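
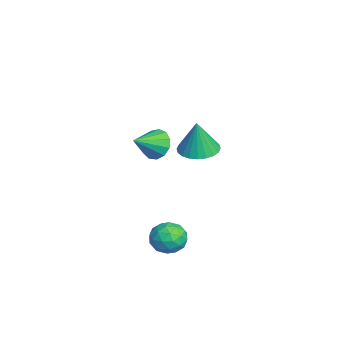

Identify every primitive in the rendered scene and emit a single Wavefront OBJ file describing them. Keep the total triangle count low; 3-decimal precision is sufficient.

v 3.799 -2.194 -4.15
v 4.221 -2.724 -3.474
v 2.519 -3.056 -4.026
v 2.941 -3.586 -3.35
v 2.704 -2.677 -3.167
v 3.495 -2.144 -3.244
v 3.245 -3.636 -4.256
v 4.036 -3.103 -4.333
v 3.879 -3.615 -3.54
v 3.545 -3.023 -2.867
v 3.195 -2.757 -4.633
v 2.861 -2.165 -3.96
v 4.122 -2.383 -3.823
v 2.618 -3.397 -3.677
v 2.478 -2.863 -3.57
v 2.727 -3.174 -3.173
v 3.696 -2.043 -3.687
v 3.944 -2.354 -3.29
v 3.052 -2.327 -3.11
v 2.796 -3.426 -4.21
v 3.044 -3.737 -3.813
v 4.013 -2.606 -4.327
v 4.262 -2.917 -3.93
v 3.688 -3.453 -4.39
v 4.169 -3.218 -3.464
v 3.417 -3.725 -3.392
v 3.595 -3.754 -3.924
v 4.06 -3.441 -3.969
v 3.973 -2.87 -3.069
v 3.221 -3.377 -2.996
v 3.081 -2.843 -2.888
v 3.546 -2.53 -2.933
v 3.772 -3.394 -3.107
v 3.519 -2.403 -4.504
v 2.767 -2.91 -4.431
v 3.194 -3.25 -4.567
v 3.659 -2.937 -4.612
v 3.323 -2.055 -4.108
v 2.571 -2.562 -4.036
v 2.68 -2.339 -3.531
v 3.145 -2.026 -3.576
v 2.968 -2.386 -4.393
v 2.156 -1.419 1.411
v 3.114 -1.156 1.297
v 2.404 -1.541 3.209
v 2.945 -0.807 1.344
v 2.655 -0.552 1.401
v 2.29 -0.429 1.46
v 1.904 -0.456 1.511
v 1.557 -0.63 1.547
v 1.3 -0.924 1.562
v 1.175 -1.294 1.554
v 1.198 -1.682 1.524
v 1.368 -2.03 1.477
v 1.657 -2.285 1.42
v 2.023 -2.409 1.361
v 2.409 -2.381 1.31
v 2.756 -2.207 1.274
v 3.012 -1.913 1.259
v 3.138 -1.544 1.267
v -2.533 -3.091 -0.801
v -1.905 -3.093 -1.501
v -1.687 -4.229 -0.039
v -1.738 -2.733 -1.15
v -1.822 -2.487 -0.689
v -2.133 -2.433 -0.263
v -2.571 -2.588 -0.008
v -2.997 -2.903 -0.005
v -3.275 -3.278 -0.255
v -3.319 -3.593 -0.678
v -3.112 -3.75 -1.14
v -2.722 -3.697 -1.495
v -2.272 -3.452 -1.629
f 1 38 17
f 38 12 41
f 17 41 6
f 38 41 17
f 1 17 13
f 17 6 18
f 13 18 2
f 17 18 13
f 1 13 22
f 13 2 23
f 22 23 8
f 13 23 22
f 1 22 34
f 22 8 37
f 34 37 11
f 22 37 34
f 1 34 38
f 34 11 42
f 38 42 12
f 34 42 38
f 2 18 29
f 18 6 32
f 29 32 10
f 18 32 29
f 6 41 19
f 41 12 40
f 19 40 5
f 41 40 19
f 12 42 39
f 42 11 35
f 39 35 3
f 42 35 39
f 11 37 36
f 37 8 24
f 36 24 7
f 37 24 36
f 8 23 28
f 23 2 25
f 28 25 9
f 23 25 28
f 4 30 16
f 30 10 31
f 16 31 5
f 30 31 16
f 4 16 14
f 16 5 15
f 14 15 3
f 16 15 14
f 4 14 21
f 14 3 20
f 21 20 7
f 14 20 21
f 4 21 26
f 21 7 27
f 26 27 9
f 21 27 26
f 4 26 30
f 26 9 33
f 30 33 10
f 26 33 30
f 5 31 19
f 31 10 32
f 19 32 6
f 31 32 19
f 3 15 39
f 15 5 40
f 39 40 12
f 15 40 39
f 7 20 36
f 20 3 35
f 36 35 11
f 20 35 36
f 9 27 28
f 27 7 24
f 28 24 8
f 27 24 28
f 10 33 29
f 33 9 25
f 29 25 2
f 33 25 29
f 44 43 46
f 44 46 45
f 46 43 47
f 46 47 45
f 47 43 48
f 47 48 45
f 48 43 49
f 48 49 45
f 49 43 50
f 49 50 45
f 50 43 51
f 50 51 45
f 51 43 52
f 51 52 45
f 52 43 53
f 52 53 45
f 53 43 54
f 53 54 45
f 54 43 55
f 54 55 45
f 55 43 56
f 55 56 45
f 56 43 57
f 56 57 45
f 57 43 58
f 57 58 45
f 58 43 59
f 58 59 45
f 59 43 60
f 59 60 45
f 60 43 44
f 60 44 45
f 62 61 64
f 62 64 63
f 64 61 65
f 64 65 63
f 65 61 66
f 65 66 63
f 66 61 67
f 66 67 63
f 67 61 68
f 67 68 63
f 68 61 69
f 68 69 63
f 69 61 70
f 69 70 63
f 70 61 71
f 70 71 63
f 71 61 72
f 71 72 63
f 72 61 73
f 72 73 63
f 73 61 62
f 73 62 63



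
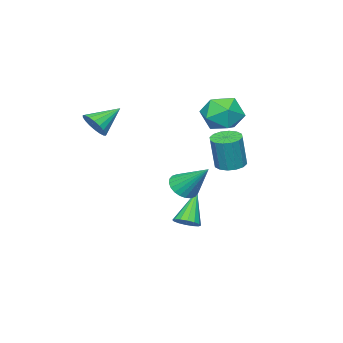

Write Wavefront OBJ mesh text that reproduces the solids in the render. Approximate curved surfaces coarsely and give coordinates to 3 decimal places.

v -2.178 2.675 2.69
v -1.613 1.776 2.089
v -3.927 1.924 2.171
v -3.362 1.025 1.57
v -3.317 1.067 2.788
v -2.236 1.531 3.109
v -3.304 2.169 1.151
v -2.223 2.633 1.472
v -2.309 1.463 1.138
v -2.317 0.782 2.15
v -3.223 2.918 2.11
v -3.231 2.237 3.122
v 0.704 2.298 -1.616
v 1.529 2.417 -1.72
v 0.676 3.782 -0.144
v 1.406 2.63 -1.937
v 1.176 2.792 -2.105
v 0.874 2.879 -2.198
v 0.547 2.878 -2.203
v 0.243 2.788 -2.119
v 0.009 2.624 -1.958
v -0.118 2.41 -1.745
v -0.121 2.179 -1.512
v 0.002 1.967 -1.295
v 0.232 1.804 -1.127
v 0.534 1.717 -1.033
v 0.862 1.719 -1.028
v 1.165 1.808 -1.113
v 1.399 1.972 -1.274
v 1.527 2.186 -1.487
v -0.271 1.674 -4.534
v 0.118 1.103 -4.371
v -1.489 1.326 -2.846
v 0.281 1.383 -4.196
v 0.296 1.74 -4.111
v 0.158 2.08 -4.14
v -0.094 2.311 -4.275
v -0.394 2.371 -4.478
v -0.661 2.245 -4.697
v -0.823 1.965 -4.872
v -0.838 1.608 -4.956
v -0.701 1.268 -4.927
v -0.449 1.037 -4.793
v -0.149 0.977 -4.589
v 3.022 -1.27 2.175
v 3.5 -1.159 2.844
v 1.698 -0.81 3.045
v 3.509 -0.828 2.682
v 3.42 -0.584 2.419
v 3.253 -0.476 2.107
v 3.041 -0.525 1.81
v 2.824 -0.721 1.584
v 2.647 -1.027 1.476
v 2.544 -1.38 1.505
v 2.536 -1.712 1.668
v 2.624 -1.956 1.931
v 2.791 -2.064 2.242
v 3.004 -2.015 2.54
v 3.22 -1.818 2.766
v 3.397 -1.513 2.874
v -1.515 3.375 -0.52
v -0.857 2.94 -0.655
v -0.467 2.951 1.204
v -1.125 3.385 1.34
v -0.733 3.335 -0.683
v -0.343 3.346 1.176
v -0.818 3.739 -0.668
v -0.429 3.75 1.192
v -1.091 4.046 -0.613
v -0.701 4.057 1.247
v -1.477 4.173 -0.533
v -1.087 4.184 1.327
v -1.873 4.086 -0.449
v -1.483 4.097 1.411
v -2.173 3.809 -0.384
v -1.783 3.82 1.475
v -2.297 3.414 -0.356
v -1.907 3.425 1.503
v -2.211 3.01 -0.372
v -1.822 3.021 1.488
v -1.939 2.703 -0.427
v -1.549 2.714 1.433
v -1.553 2.576 -0.507
v -1.163 2.587 1.353
v -1.157 2.663 -0.591
v -0.767 2.674 1.269
f 1 12 6
f 1 6 2
f 1 2 8
f 1 8 11
f 1 11 12
f 2 6 10
f 6 12 5
f 12 11 3
f 11 8 7
f 8 2 9
f 4 10 5
f 4 5 3
f 4 3 7
f 4 7 9
f 4 9 10
f 5 10 6
f 3 5 12
f 7 3 11
f 9 7 8
f 10 9 2
f 14 13 16
f 14 16 15
f 16 13 17
f 16 17 15
f 17 13 18
f 17 18 15
f 18 13 19
f 18 19 15
f 19 13 20
f 19 20 15
f 20 13 21
f 20 21 15
f 21 13 22
f 21 22 15
f 22 13 23
f 22 23 15
f 23 13 24
f 23 24 15
f 24 13 25
f 24 25 15
f 25 13 26
f 25 26 15
f 26 13 27
f 26 27 15
f 27 13 28
f 27 28 15
f 28 13 29
f 28 29 15
f 29 13 30
f 29 30 15
f 30 13 14
f 30 14 15
f 32 31 34
f 32 34 33
f 34 31 35
f 34 35 33
f 35 31 36
f 35 36 33
f 36 31 37
f 36 37 33
f 37 31 38
f 37 38 33
f 38 31 39
f 38 39 33
f 39 31 40
f 39 40 33
f 40 31 41
f 40 41 33
f 41 31 42
f 41 42 33
f 42 31 43
f 42 43 33
f 43 31 44
f 43 44 33
f 44 31 32
f 44 32 33
f 46 45 48
f 46 48 47
f 48 45 49
f 48 49 47
f 49 45 50
f 49 50 47
f 50 45 51
f 50 51 47
f 51 45 52
f 51 52 47
f 52 45 53
f 52 53 47
f 53 45 54
f 53 54 47
f 54 45 55
f 54 55 47
f 55 45 56
f 55 56 47
f 56 45 57
f 56 57 47
f 57 45 58
f 57 58 47
f 58 45 59
f 58 59 47
f 59 45 60
f 59 60 47
f 60 45 46
f 60 46 47
f 62 61 65
f 62 65 63
f 63 65 66
f 63 66 64
f 65 61 67
f 65 67 66
f 66 67 68
f 66 68 64
f 67 61 69
f 67 69 68
f 68 69 70
f 68 70 64
f 69 61 71
f 69 71 70
f 70 71 72
f 70 72 64
f 71 61 73
f 71 73 72
f 72 73 74
f 72 74 64
f 73 61 75
f 73 75 74
f 74 75 76
f 74 76 64
f 75 61 77
f 75 77 76
f 76 77 78
f 76 78 64
f 77 61 79
f 77 79 78
f 78 79 80
f 78 80 64
f 79 61 81
f 79 81 80
f 80 81 82
f 80 82 64
f 81 61 83
f 81 83 82
f 82 83 84
f 82 84 64
f 83 61 85
f 83 85 84
f 84 85 86
f 84 86 64
f 85 61 62
f 85 62 86
f 86 62 63
f 86 63 64



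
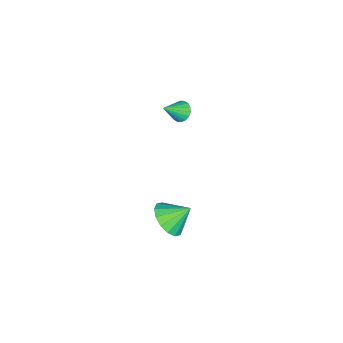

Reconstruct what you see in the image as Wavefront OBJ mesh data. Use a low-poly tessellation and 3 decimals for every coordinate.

v 1.298 1.998 0.351
v 2.037 2.031 0.704
v 0.922 2.742 1.069
v 2.047 2.328 0.401
v 1.856 2.537 0.085
v 1.515 2.602 -0.16
v 1.116 2.504 -0.268
v 0.766 2.272 -0.21
v 0.558 1.966 -0.002
v 0.549 1.668 0.301
v 0.74 1.459 0.617
v 1.08 1.395 0.862
v 1.479 1.492 0.97
v 1.829 1.725 0.912
v -4.071 -0.087 1.344
v -3.744 0.284 1.222
v -3.329 -0.513 2.036
v -3.857 0.373 1.398
v -4.013 0.37 1.563
v -4.18 0.276 1.685
v -4.326 0.111 1.739
v -4.421 -0.094 1.715
v -4.447 -0.297 1.618
v -4.398 -0.459 1.466
v -4.285 -0.547 1.291
v -4.129 -0.544 1.125
v -3.962 -0.451 1.004
v -3.816 -0.286 0.949
v -3.721 -0.081 0.973
v -3.695 0.123 1.07
f 2 1 4
f 2 4 3
f 4 1 5
f 4 5 3
f 5 1 6
f 5 6 3
f 6 1 7
f 6 7 3
f 7 1 8
f 7 8 3
f 8 1 9
f 8 9 3
f 9 1 10
f 9 10 3
f 10 1 11
f 10 11 3
f 11 1 12
f 11 12 3
f 12 1 13
f 12 13 3
f 13 1 14
f 13 14 3
f 14 1 2
f 14 2 3
f 16 15 18
f 16 18 17
f 18 15 19
f 18 19 17
f 19 15 20
f 19 20 17
f 20 15 21
f 20 21 17
f 21 15 22
f 21 22 17
f 22 15 23
f 22 23 17
f 23 15 24
f 23 24 17
f 24 15 25
f 24 25 17
f 25 15 26
f 25 26 17
f 26 15 27
f 26 27 17
f 27 15 28
f 27 28 17
f 28 15 29
f 28 29 17
f 29 15 30
f 29 30 17
f 30 15 16
f 30 16 17



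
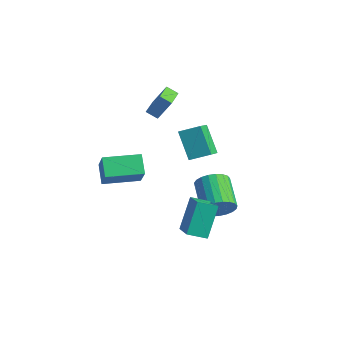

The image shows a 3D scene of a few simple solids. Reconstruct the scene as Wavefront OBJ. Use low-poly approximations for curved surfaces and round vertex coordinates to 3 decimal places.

v -1.845 3.218 -1.232
v -1.054 2.045 -0.383
v -3.124 3.505 0.358
v -2.332 2.332 1.206
v -1.008 4.148 -0.726
v -0.216 2.975 0.122
v -2.286 4.435 0.863
v -1.495 3.262 1.712
v 2.679 1.068 -1.928
v 3.251 1.337 -1.128
v 1.553 2.282 -0.232
v 0.981 2.012 -1.032
v 3.3 1.67 -1.387
v 1.601 2.614 -0.49
v 3.241 1.898 -1.739
v 1.542 2.842 -0.843
v 3.084 1.983 -2.124
v 1.386 2.927 -1.228
v 2.858 1.91 -2.476
v 1.16 2.854 -1.579
v 2.601 1.691 -2.732
v 0.903 2.635 -1.836
v 2.357 1.364 -2.85
v 0.659 2.308 -1.953
v 2.169 0.986 -2.808
v 0.471 1.931 -1.911
v 2.07 0.622 -2.614
v 0.371 1.567 -1.718
v 2.075 0.336 -2.302
v 0.377 1.28 -1.405
v 2.185 0.176 -1.925
v 0.487 1.12 -1.028
v 2.38 0.17 -1.548
v 0.682 1.114 -0.652
v 2.627 0.319 -1.237
v 0.929 1.263 -0.341
v 2.883 0.598 -1.046
v 1.185 1.542 -0.15
v 3.104 0.958 -1.008
v 1.406 1.902 -0.111
v -1.015 -4.186 0.595
v -1.904 -3.681 1.445
v 0.026 -2.305 0.566
v -0.864 -1.8 1.416
v 0.064 -4.76 2.064
v -0.826 -4.255 2.914
v 1.104 -2.879 2.035
v 0.215 -2.374 2.885
v 2.599 -1.714 -2.223
v 2.146 -0.575 -0.421
v 3.286 -0.824 -2.613
v 2.832 0.315 -0.81
v 4.108 -2.495 -1.35
v 3.654 -1.356 0.453
v 4.794 -1.605 -1.739
v 4.341 -0.466 0.063
v -2.849 0.41 3.466
v -2.379 1.034 4.711
v -3.877 1.759 3.178
v -3.407 2.383 4.423
v -2.253 0.777 3.057
v -1.783 1.401 4.302
v -3.281 2.126 2.769
v -2.811 2.75 4.014
f 2 4 1
f 5 2 1
f 1 4 3
f 3 5 1
f 2 8 4
f 6 2 5
f 6 8 2
f 4 8 3
f 7 5 3
f 3 8 7
f 7 6 5
f 8 6 7
f 10 9 13
f 10 13 11
f 11 13 14
f 11 14 12
f 13 9 15
f 13 15 14
f 14 15 16
f 14 16 12
f 15 9 17
f 15 17 16
f 16 17 18
f 16 18 12
f 17 9 19
f 17 19 18
f 18 19 20
f 18 20 12
f 19 9 21
f 19 21 20
f 20 21 22
f 20 22 12
f 21 9 23
f 21 23 22
f 22 23 24
f 22 24 12
f 23 9 25
f 23 25 24
f 24 25 26
f 24 26 12
f 25 9 27
f 25 27 26
f 26 27 28
f 26 28 12
f 27 9 29
f 27 29 28
f 28 29 30
f 28 30 12
f 29 9 31
f 29 31 30
f 30 31 32
f 30 32 12
f 31 9 33
f 31 33 32
f 32 33 34
f 32 34 12
f 33 9 35
f 33 35 34
f 34 35 36
f 34 36 12
f 35 9 37
f 35 37 36
f 36 37 38
f 36 38 12
f 37 9 39
f 37 39 38
f 38 39 40
f 38 40 12
f 39 9 10
f 39 10 40
f 40 10 11
f 40 11 12
f 42 44 41
f 45 42 41
f 41 44 43
f 43 45 41
f 42 48 44
f 46 42 45
f 46 48 42
f 44 48 43
f 47 45 43
f 43 48 47
f 47 46 45
f 48 46 47
f 50 52 49
f 53 50 49
f 49 52 51
f 51 53 49
f 50 56 52
f 54 50 53
f 54 56 50
f 52 56 51
f 55 53 51
f 51 56 55
f 55 54 53
f 56 54 55
f 58 60 57
f 61 58 57
f 57 60 59
f 59 61 57
f 58 64 60
f 62 58 61
f 62 64 58
f 60 64 59
f 63 61 59
f 59 64 63
f 63 62 61
f 64 62 63



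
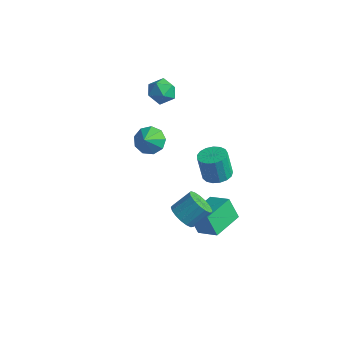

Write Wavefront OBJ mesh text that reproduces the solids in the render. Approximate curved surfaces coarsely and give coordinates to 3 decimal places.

v -4.113 3.807 1.966
v -3.453 4.059 1.29
v -4.027 2.301 1.49
v -3.367 2.553 0.814
v -3.132 2.583 1.762
v -3.185 3.514 2.057
v -4.295 2.846 0.723
v -4.348 3.777 1.018
v -3.565 3.465 0.522
v -2.846 3.302 1.164
v -4.634 3.058 1.616
v -3.915 2.895 2.258
v 1.477 1.864 -2.329
v 2.133 2.457 -2.164
v 1.76 2.41 -0.506
v 1.103 1.816 -0.671
v 1.787 2.703 -2.235
v 1.414 2.656 -0.577
v 1.37 2.757 -2.328
v 0.996 2.71 -0.67
v 0.977 2.606 -2.42
v 0.604 2.559 -0.762
v 0.699 2.285 -2.492
v 0.325 2.238 -0.834
v 0.599 1.868 -2.526
v 0.225 1.821 -0.869
v 0.7 1.449 -2.516
v 0.326 1.402 -0.858
v 0.979 1.126 -2.462
v 0.606 1.078 -0.804
v 1.372 0.971 -2.378
v 0.999 0.924 -0.72
v 1.789 1.021 -2.283
v 1.416 0.974 -0.625
v 2.135 1.264 -2.198
v 1.761 1.217 -0.54
v 2.329 1.644 -2.143
v 1.956 1.597 -0.485
v 2.329 2.075 -2.131
v 1.956 2.028 -0.473
v -0.675 -1.603 2.293
v 0.087 -1.107 2.487
v -0.345 -2.477 3.227
v -0.399 -0.908 2.846
v -1.015 -1.035 2.946
v -1.471 -1.427 2.741
v -1.556 -1.902 2.326
v -1.228 -2.237 1.896
v -0.642 -2.276 1.652
v -0.071 -2 1.708
v 0.216 -1.539 2.038
v 3.532 -3.926 -0.123
v 4.289 -3.907 -0.591
v 4.825 -2.954 0.315
v 4.068 -2.974 0.783
v 4.05 -3.602 -0.77
v 4.586 -2.65 0.136
v 3.693 -3.372 -0.801
v 4.229 -2.42 0.105
v 3.299 -3.269 -0.676
v 3.835 -2.316 0.23
v 2.958 -3.317 -0.425
v 3.494 -2.364 0.481
v 2.749 -3.504 -0.104
v 3.285 -2.551 0.802
v 2.719 -3.788 0.212
v 3.255 -2.835 1.118
v 2.876 -4.103 0.451
v 3.412 -3.151 1.357
v 3.182 -4.379 0.559
v 3.718 -3.426 1.465
v 3.569 -4.55 0.511
v 4.105 -3.597 1.417
v 3.947 -4.579 0.317
v 4.484 -3.626 1.223
v 4.231 -4.458 0.023
v 4.767 -3.505 0.929
v 4.354 -4.215 -0.305
v 4.89 -3.263 0.601
v 2.509 -1.203 -4.768
v 1.822 -1.244 -3.469
v 2.497 0.816 -4.711
v 1.81 0.775 -3.412
v 3.87 -1.215 -4.048
v 3.183 -1.256 -2.749
v 3.858 0.804 -3.991
v 3.171 0.763 -2.692
f 1 12 6
f 1 6 2
f 1 2 8
f 1 8 11
f 1 11 12
f 2 6 10
f 6 12 5
f 12 11 3
f 11 8 7
f 8 2 9
f 4 10 5
f 4 5 3
f 4 3 7
f 4 7 9
f 4 9 10
f 5 10 6
f 3 5 12
f 7 3 11
f 9 7 8
f 10 9 2
f 14 13 17
f 14 17 15
f 15 17 18
f 15 18 16
f 17 13 19
f 17 19 18
f 18 19 20
f 18 20 16
f 19 13 21
f 19 21 20
f 20 21 22
f 20 22 16
f 21 13 23
f 21 23 22
f 22 23 24
f 22 24 16
f 23 13 25
f 23 25 24
f 24 25 26
f 24 26 16
f 25 13 27
f 25 27 26
f 26 27 28
f 26 28 16
f 27 13 29
f 27 29 28
f 28 29 30
f 28 30 16
f 29 13 31
f 29 31 30
f 30 31 32
f 30 32 16
f 31 13 33
f 31 33 32
f 32 33 34
f 32 34 16
f 33 13 35
f 33 35 34
f 34 35 36
f 34 36 16
f 35 13 37
f 35 37 36
f 36 37 38
f 36 38 16
f 37 13 39
f 37 39 38
f 38 39 40
f 38 40 16
f 39 13 14
f 39 14 40
f 40 14 15
f 40 15 16
f 42 41 44
f 42 44 43
f 44 41 45
f 44 45 43
f 45 41 46
f 45 46 43
f 46 41 47
f 46 47 43
f 47 41 48
f 47 48 43
f 48 41 49
f 48 49 43
f 49 41 50
f 49 50 43
f 50 41 51
f 50 51 43
f 51 41 42
f 51 42 43
f 53 52 56
f 53 56 54
f 54 56 57
f 54 57 55
f 56 52 58
f 56 58 57
f 57 58 59
f 57 59 55
f 58 52 60
f 58 60 59
f 59 60 61
f 59 61 55
f 60 52 62
f 60 62 61
f 61 62 63
f 61 63 55
f 62 52 64
f 62 64 63
f 63 64 65
f 63 65 55
f 64 52 66
f 64 66 65
f 65 66 67
f 65 67 55
f 66 52 68
f 66 68 67
f 67 68 69
f 67 69 55
f 68 52 70
f 68 70 69
f 69 70 71
f 69 71 55
f 70 52 72
f 70 72 71
f 71 72 73
f 71 73 55
f 72 52 74
f 72 74 73
f 73 74 75
f 73 75 55
f 74 52 76
f 74 76 75
f 75 76 77
f 75 77 55
f 76 52 78
f 76 78 77
f 77 78 79
f 77 79 55
f 78 52 53
f 78 53 79
f 79 53 54
f 79 54 55
f 81 83 80
f 84 81 80
f 80 83 82
f 82 84 80
f 81 87 83
f 85 81 84
f 85 87 81
f 83 87 82
f 86 84 82
f 82 87 86
f 86 85 84
f 87 85 86



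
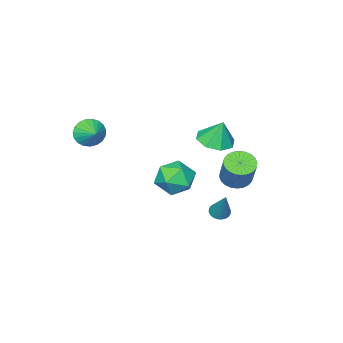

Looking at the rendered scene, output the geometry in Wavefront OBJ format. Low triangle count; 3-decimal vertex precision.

v -0.563 3.175 -0.932
v -0.133 2.473 -0.72
v 0.373 3.243 0.804
v -0.057 3.945 0.592
v 0.1 2.645 -0.883
v 0.605 3.414 0.64
v 0.231 2.897 -1.054
v 0.736 3.666 0.469
v 0.242 3.191 -1.206
v 0.747 3.961 0.317
v 0.13 3.483 -1.317
v 0.635 4.253 0.206
v -0.088 3.728 -1.369
v 0.418 4.498 0.155
v -0.377 3.889 -1.354
v 0.128 4.659 0.169
v -0.695 3.941 -1.275
v -0.19 4.711 0.248
v -0.993 3.877 -1.144
v -0.487 4.647 0.38
v -1.225 3.706 -0.98
v -0.72 4.475 0.543
v -1.356 3.454 -0.809
v -0.851 4.223 0.714
v -1.367 3.159 -0.657
v -0.862 3.929 0.866
v -1.255 2.867 -0.546
v -0.75 3.637 0.977
v -1.038 2.622 -0.495
v -0.532 3.392 1.029
v -0.748 2.461 -0.509
v -0.243 3.231 1.014
v -0.43 2.409 -0.588
v 0.075 3.179 0.935
v 0.409 2.647 1.927
v 1.303 2.202 2.137
v 0.311 3.093 3.293
v 1.385 2.941 1.901
v 0.896 3.508 1.68
v 0.121 3.57 1.604
v -0.485 3.092 1.718
v -0.567 2.352 1.954
v -0.078 1.785 2.174
v 0.696 1.723 2.25
v -2.153 -1.278 -3.226
v -1.144 -1.339 -2.524
v -1.316 -2.521 -4.536
v -0.307 -2.582 -3.834
v -1.358 -3.09 -3.446
v -1.875 -2.322 -2.636
v -0.585 -1.538 -4.424
v -1.102 -0.77 -3.614
v -0.175 -1.499 -3.264
v -0.653 -2.459 -2.66
v -1.807 -1.401 -4.4
v -2.285 -2.361 -3.796
v -1.07 1.563 -4.476
v -0.515 1.425 -4.573
v -0.53 2.517 -2.744
v -0.529 1.624 -4.678
v -0.626 1.815 -4.753
v -0.79 1.967 -4.785
v -0.997 2.058 -4.771
v -1.215 2.073 -4.712
v -1.411 2.011 -4.616
v -1.555 1.881 -4.5
v -1.625 1.702 -4.38
v -1.61 1.502 -4.275
v -1.513 1.312 -4.2
v -1.349 1.16 -4.167
v -1.142 1.069 -4.182
v -0.924 1.053 -4.241
v -0.729 1.116 -4.336
v -0.585 1.246 -4.453
v 3.457 -3.33 1.189
v 3.973 -3.22 0.472
v 3.843 -2.39 1.611
v 3.663 -3.047 0.371
v 3.316 -2.922 0.41
v 2.994 -2.868 0.585
v 2.752 -2.894 0.864
v 2.632 -2.996 1.199
v 2.655 -3.155 1.532
v 2.816 -3.344 1.806
v 3.088 -3.531 1.974
v 3.424 -3.683 2.005
v 3.766 -3.774 1.896
v 4.054 -3.788 1.664
v 4.239 -3.723 1.35
v 4.289 -3.59 1.008
v 4.195 -3.412 0.698
f 2 1 5
f 2 5 3
f 3 5 6
f 3 6 4
f 5 1 7
f 5 7 6
f 6 7 8
f 6 8 4
f 7 1 9
f 7 9 8
f 8 9 10
f 8 10 4
f 9 1 11
f 9 11 10
f 10 11 12
f 10 12 4
f 11 1 13
f 11 13 12
f 12 13 14
f 12 14 4
f 13 1 15
f 13 15 14
f 14 15 16
f 14 16 4
f 15 1 17
f 15 17 16
f 16 17 18
f 16 18 4
f 17 1 19
f 17 19 18
f 18 19 20
f 18 20 4
f 19 1 21
f 19 21 20
f 20 21 22
f 20 22 4
f 21 1 23
f 21 23 22
f 22 23 24
f 22 24 4
f 23 1 25
f 23 25 24
f 24 25 26
f 24 26 4
f 25 1 27
f 25 27 26
f 26 27 28
f 26 28 4
f 27 1 29
f 27 29 28
f 28 29 30
f 28 30 4
f 29 1 31
f 29 31 30
f 30 31 32
f 30 32 4
f 31 1 33
f 31 33 32
f 32 33 34
f 32 34 4
f 33 1 2
f 33 2 34
f 34 2 3
f 34 3 4
f 36 35 38
f 36 38 37
f 38 35 39
f 38 39 37
f 39 35 40
f 39 40 37
f 40 35 41
f 40 41 37
f 41 35 42
f 41 42 37
f 42 35 43
f 42 43 37
f 43 35 44
f 43 44 37
f 44 35 36
f 44 36 37
f 45 56 50
f 45 50 46
f 45 46 52
f 45 52 55
f 45 55 56
f 46 50 54
f 50 56 49
f 56 55 47
f 55 52 51
f 52 46 53
f 48 54 49
f 48 49 47
f 48 47 51
f 48 51 53
f 48 53 54
f 49 54 50
f 47 49 56
f 51 47 55
f 53 51 52
f 54 53 46
f 58 57 60
f 58 60 59
f 60 57 61
f 60 61 59
f 61 57 62
f 61 62 59
f 62 57 63
f 62 63 59
f 63 57 64
f 63 64 59
f 64 57 65
f 64 65 59
f 65 57 66
f 65 66 59
f 66 57 67
f 66 67 59
f 67 57 68
f 67 68 59
f 68 57 69
f 68 69 59
f 69 57 70
f 69 70 59
f 70 57 71
f 70 71 59
f 71 57 72
f 71 72 59
f 72 57 73
f 72 73 59
f 73 57 74
f 73 74 59
f 74 57 58
f 74 58 59
f 76 75 78
f 76 78 77
f 78 75 79
f 78 79 77
f 79 75 80
f 79 80 77
f 80 75 81
f 80 81 77
f 81 75 82
f 81 82 77
f 82 75 83
f 82 83 77
f 83 75 84
f 83 84 77
f 84 75 85
f 84 85 77
f 85 75 86
f 85 86 77
f 86 75 87
f 86 87 77
f 87 75 88
f 87 88 77
f 88 75 89
f 88 89 77
f 89 75 90
f 89 90 77
f 90 75 91
f 90 91 77
f 91 75 76
f 91 76 77



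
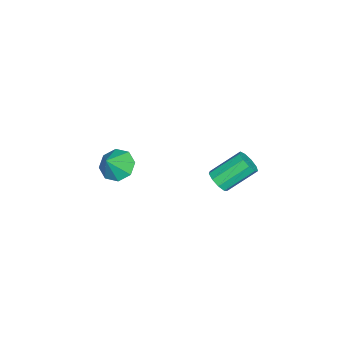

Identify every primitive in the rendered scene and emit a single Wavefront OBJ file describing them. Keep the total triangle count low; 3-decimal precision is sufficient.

v -1.643 -2.984 -1.786
v -0.959 -3.495 -2.48
v -0.677 -3.336 -0.574
v -0.775 -2.678 -2.389
v -1.1 -2.041 -1.945
v -1.743 -1.956 -1.408
v -2.327 -2.473 -1.093
v -2.511 -3.29 -1.184
v -2.186 -3.927 -1.628
v -1.543 -4.012 -2.164
v -0.13 3.138 -0.378
v 0.366 2.922 0.198
v -0.495 4.406 1.494
v -0.99 4.622 0.918
v 0.589 3.313 -0.101
v -0.272 4.796 1.196
v 0.476 3.623 -0.53
v -0.385 5.106 0.767
v 0.08 3.705 -0.888
v -0.781 5.188 0.409
v -0.415 3.523 -1.007
v -1.276 5.006 0.29
v -0.776 3.16 -0.832
v -1.637 4.643 0.465
v -0.834 2.788 -0.445
v -1.695 4.271 0.852
v -0.563 2.579 -0.027
v -1.424 4.062 1.27
v -0.089 2.633 0.227
v -0.95 4.116 1.524
f 2 1 4
f 2 4 3
f 4 1 5
f 4 5 3
f 5 1 6
f 5 6 3
f 6 1 7
f 6 7 3
f 7 1 8
f 7 8 3
f 8 1 9
f 8 9 3
f 9 1 10
f 9 10 3
f 10 1 2
f 10 2 3
f 12 11 15
f 12 15 13
f 13 15 16
f 13 16 14
f 15 11 17
f 15 17 16
f 16 17 18
f 16 18 14
f 17 11 19
f 17 19 18
f 18 19 20
f 18 20 14
f 19 11 21
f 19 21 20
f 20 21 22
f 20 22 14
f 21 11 23
f 21 23 22
f 22 23 24
f 22 24 14
f 23 11 25
f 23 25 24
f 24 25 26
f 24 26 14
f 25 11 27
f 25 27 26
f 26 27 28
f 26 28 14
f 27 11 29
f 27 29 28
f 28 29 30
f 28 30 14
f 29 11 12
f 29 12 30
f 30 12 13
f 30 13 14



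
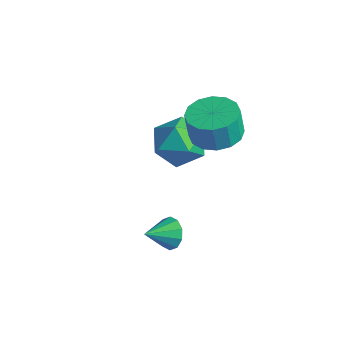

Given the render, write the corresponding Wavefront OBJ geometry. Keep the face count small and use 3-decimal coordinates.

v 1.801 -0.031 0.505
v 2.373 -0.387 1.419
v 1.247 -1.753 0.181
v 1.819 -2.109 1.095
v 0.895 -1.461 1.221
v 1.238 -0.397 1.421
v 2.382 -1.743 0.179
v 2.725 -0.679 0.379
v 2.733 -1.446 1.217
v 1.814 -1.271 1.861
v 1.806 -0.869 -0.261
v 0.887 -0.694 0.383
v 3.321 -0.669 2.231
v 4.289 -0.899 2.334
v 4.147 -0.98 3.492
v 3.179 -0.751 3.389
v 4.269 -0.383 2.367
v 4.127 -0.464 3.526
v 3.996 0.057 2.365
v 3.853 -0.025 3.523
v 3.541 0.302 2.326
v 3.399 0.22 3.485
v 3.028 0.286 2.262
v 2.886 0.205 3.42
v 2.593 0.015 2.189
v 2.451 -0.066 3.348
v 2.353 -0.44 2.128
v 2.211 -0.521 3.286
v 2.373 -0.956 2.094
v 2.231 -1.037 3.253
v 2.647 -1.395 2.097
v 2.504 -1.477 3.255
v 3.101 -1.64 2.135
v 2.959 -1.722 3.294
v 3.614 -1.625 2.2
v 3.472 -1.706 3.358
v 4.049 -1.354 2.272
v 3.907 -1.435 3.431
v 3.577 -3.164 -1.884
v 3.942 -3.515 -2.353
v 3.343 -4.196 -1.296
v 4.208 -3.397 -2.041
v 4.232 -3.191 -1.668
v 4.007 -2.974 -1.378
v 3.617 -2.83 -1.281
v 3.212 -2.814 -1.414
v 2.947 -2.931 -1.727
v 2.922 -3.138 -2.099
v 3.148 -3.354 -2.389
v 3.537 -3.498 -2.486
f 1 12 6
f 1 6 2
f 1 2 8
f 1 8 11
f 1 11 12
f 2 6 10
f 6 12 5
f 12 11 3
f 11 8 7
f 8 2 9
f 4 10 5
f 4 5 3
f 4 3 7
f 4 7 9
f 4 9 10
f 5 10 6
f 3 5 12
f 7 3 11
f 9 7 8
f 10 9 2
f 14 13 17
f 14 17 15
f 15 17 18
f 15 18 16
f 17 13 19
f 17 19 18
f 18 19 20
f 18 20 16
f 19 13 21
f 19 21 20
f 20 21 22
f 20 22 16
f 21 13 23
f 21 23 22
f 22 23 24
f 22 24 16
f 23 13 25
f 23 25 24
f 24 25 26
f 24 26 16
f 25 13 27
f 25 27 26
f 26 27 28
f 26 28 16
f 27 13 29
f 27 29 28
f 28 29 30
f 28 30 16
f 29 13 31
f 29 31 30
f 30 31 32
f 30 32 16
f 31 13 33
f 31 33 32
f 32 33 34
f 32 34 16
f 33 13 35
f 33 35 34
f 34 35 36
f 34 36 16
f 35 13 37
f 35 37 36
f 36 37 38
f 36 38 16
f 37 13 14
f 37 14 38
f 38 14 15
f 38 15 16
f 40 39 42
f 40 42 41
f 42 39 43
f 42 43 41
f 43 39 44
f 43 44 41
f 44 39 45
f 44 45 41
f 45 39 46
f 45 46 41
f 46 39 47
f 46 47 41
f 47 39 48
f 47 48 41
f 48 39 49
f 48 49 41
f 49 39 50
f 49 50 41
f 50 39 40
f 50 40 41



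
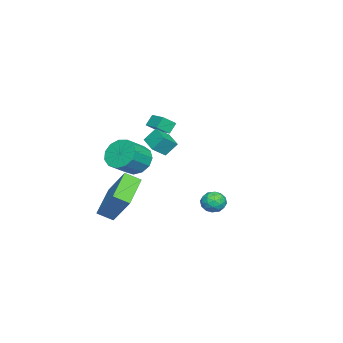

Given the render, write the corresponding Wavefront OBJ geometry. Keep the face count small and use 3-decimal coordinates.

v 1.556 -1.998 0.586
v 2.168 -1.993 -0.205
v 3.295 -2.556 0.662
v 2.684 -2.562 1.454
v 2.226 -1.491 0.044
v 3.354 -2.054 0.912
v 2.072 -1.15 0.466
v 3.2 -1.713 1.333
v 1.754 -1.079 0.926
v 2.882 -1.642 1.793
v 1.374 -1.299 1.278
v 2.501 -1.862 2.145
v 1.051 -1.742 1.41
v 2.178 -2.305 2.277
v 0.888 -2.266 1.281
v 2.016 -2.829 2.148
v 0.938 -2.705 0.931
v 2.066 -3.268 1.799
v 1.184 -2.92 0.472
v 2.312 -3.483 1.34
v 1.548 -2.842 0.049
v 2.676 -3.405 0.917
v 1.915 -2.497 -0.203
v 3.042 -3.06 0.664
v 1.32 2.486 -1.395
v 1.559 2.884 -1.966
v 1.901 1.536 -1.814
v 2.14 1.934 -2.385
v 2.392 2.074 -1.708
v 2.032 2.661 -1.449
v 1.428 1.759 -2.331
v 1.068 2.346 -2.072
v 1.625 2.435 -2.545
v 2.221 2.629 -2.159
v 1.239 1.791 -1.621
v 1.835 1.985 -1.235
v 1.388 2.769 -1.644
v 2.072 1.651 -2.136
v 2.22 1.733 -1.738
v 2.36 1.968 -2.074
v 1.667 2.638 -1.34
v 1.807 2.872 -1.675
v 2.297 2.395 -1.523
v 1.653 1.548 -2.105
v 1.793 1.782 -2.44
v 1.1 2.452 -1.706
v 1.24 2.687 -2.042
v 1.163 2.025 -2.257
v 1.568 2.739 -2.319
v 1.91 2.18 -2.566
v 1.491 2.077 -2.534
v 1.279 2.422 -2.382
v 1.918 2.853 -2.093
v 2.26 2.294 -2.339
v 2.408 2.376 -1.941
v 2.197 2.722 -1.789
v 1.957 2.589 -2.433
v 1.2 2.126 -1.441
v 1.542 1.567 -1.687
v 1.263 1.698 -1.991
v 1.052 2.044 -1.839
v 1.55 2.24 -1.214
v 1.892 1.681 -1.461
v 2.181 1.998 -1.398
v 1.969 2.343 -1.246
v 1.503 1.831 -1.347
v 1.388 -2.709 -2.27
v 1.589 -3.56 -1.785
v 2.125 -1.566 -0.566
v 2.326 -2.417 -0.081
v 3.374 -2.723 -3.119
v 3.575 -3.574 -2.634
v 4.111 -1.58 -1.415
v 4.312 -2.431 -0.93
v -0.942 -1.632 0.68
v -0.329 -2.188 1.309
v -1.205 -1.035 1.464
v -0.592 -1.591 2.093
v -0.008 -0.889 0.427
v 0.605 -1.445 1.056
v -0.271 -0.292 1.211
v 0.342 -0.848 1.84
v -4.588 -2.246 1.075
v -4.086 -2.841 1.654
v -3.814 -1.393 1.28
v -3.312 -1.987 1.859
v -4.148 -2.493 0.441
v -3.646 -3.087 1.02
v -3.374 -1.639 0.646
v -2.872 -2.234 1.225
f 2 1 5
f 2 5 3
f 3 5 6
f 3 6 4
f 5 1 7
f 5 7 6
f 6 7 8
f 6 8 4
f 7 1 9
f 7 9 8
f 8 9 10
f 8 10 4
f 9 1 11
f 9 11 10
f 10 11 12
f 10 12 4
f 11 1 13
f 11 13 12
f 12 13 14
f 12 14 4
f 13 1 15
f 13 15 14
f 14 15 16
f 14 16 4
f 15 1 17
f 15 17 16
f 16 17 18
f 16 18 4
f 17 1 19
f 17 19 18
f 18 19 20
f 18 20 4
f 19 1 21
f 19 21 20
f 20 21 22
f 20 22 4
f 21 1 23
f 21 23 22
f 22 23 24
f 22 24 4
f 23 1 2
f 23 2 24
f 24 2 3
f 24 3 4
f 25 62 41
f 62 36 65
f 41 65 30
f 62 65 41
f 25 41 37
f 41 30 42
f 37 42 26
f 41 42 37
f 25 37 46
f 37 26 47
f 46 47 32
f 37 47 46
f 25 46 58
f 46 32 61
f 58 61 35
f 46 61 58
f 25 58 62
f 58 35 66
f 62 66 36
f 58 66 62
f 26 42 53
f 42 30 56
f 53 56 34
f 42 56 53
f 30 65 43
f 65 36 64
f 43 64 29
f 65 64 43
f 36 66 63
f 66 35 59
f 63 59 27
f 66 59 63
f 35 61 60
f 61 32 48
f 60 48 31
f 61 48 60
f 32 47 52
f 47 26 49
f 52 49 33
f 47 49 52
f 28 54 40
f 54 34 55
f 40 55 29
f 54 55 40
f 28 40 38
f 40 29 39
f 38 39 27
f 40 39 38
f 28 38 45
f 38 27 44
f 45 44 31
f 38 44 45
f 28 45 50
f 45 31 51
f 50 51 33
f 45 51 50
f 28 50 54
f 50 33 57
f 54 57 34
f 50 57 54
f 29 55 43
f 55 34 56
f 43 56 30
f 55 56 43
f 27 39 63
f 39 29 64
f 63 64 36
f 39 64 63
f 31 44 60
f 44 27 59
f 60 59 35
f 44 59 60
f 33 51 52
f 51 31 48
f 52 48 32
f 51 48 52
f 34 57 53
f 57 33 49
f 53 49 26
f 57 49 53
f 68 70 67
f 71 68 67
f 67 70 69
f 69 71 67
f 68 74 70
f 72 68 71
f 72 74 68
f 70 74 69
f 73 71 69
f 69 74 73
f 73 72 71
f 74 72 73
f 76 78 75
f 79 76 75
f 75 78 77
f 77 79 75
f 76 82 78
f 80 76 79
f 80 82 76
f 78 82 77
f 81 79 77
f 77 82 81
f 81 80 79
f 82 80 81
f 84 86 83
f 87 84 83
f 83 86 85
f 85 87 83
f 84 90 86
f 88 84 87
f 88 90 84
f 86 90 85
f 89 87 85
f 85 90 89
f 89 88 87
f 90 88 89



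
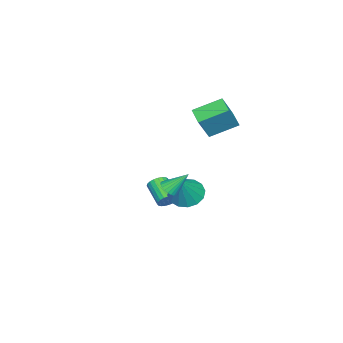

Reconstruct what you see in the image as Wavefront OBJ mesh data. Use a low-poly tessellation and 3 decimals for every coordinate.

v -3.667 1.908 2.337
v -2.791 1.642 3.828
v -4.523 3.278 3.085
v -3.646 3.012 4.576
v -2.854 2.608 1.984
v -1.977 2.342 3.475
v -3.709 3.978 2.732
v -2.833 3.712 4.223
v -2.352 1.526 -2.33
v -1.522 1.409 -2.929
v -1.168 1.634 -0.71
v -1.602 1.935 -2.906
v -1.882 2.352 -2.728
v -2.289 2.548 -2.444
v -2.712 2.47 -2.13
v -3.039 2.139 -1.869
v -3.182 1.644 -1.732
v -3.102 1.118 -1.755
v -2.822 0.7 -1.933
v -2.415 0.505 -2.217
v -1.992 0.583 -2.531
v -1.665 0.913 -2.792
v 1.147 2.034 0.12
v 1.636 2.344 0.006
v 0.813 2.966 1.22
v 1.483 2.449 -0.13
v 1.279 2.492 -0.228
v 1.055 2.464 -0.273
v 0.844 2.372 -0.258
v 0.68 2.227 -0.185
v 0.587 2.054 -0.066
v 0.579 1.877 0.081
v 0.658 1.724 0.234
v 0.811 1.618 0.37
v 1.015 1.576 0.468
v 1.239 1.603 0.513
v 1.449 1.696 0.498
v 1.613 1.841 0.425
v 1.706 2.014 0.306
v 1.714 2.191 0.159
v -3.043 0.166 -3.67
v -2.539 -0.071 -3.377
v -3.432 -1.083 -2.657
v -3.937 -0.846 -2.95
v -2.616 0.116 -3.21
v -3.509 -0.896 -2.49
v -2.767 0.311 -3.123
v -3.66 -0.701 -2.403
v -2.966 0.481 -3.13
v -3.859 -0.53 -2.41
v -3.178 0.597 -3.231
v -4.071 -0.415 -2.511
v -3.367 0.638 -3.408
v -4.26 -0.373 -2.687
v -3.5 0.598 -3.63
v -4.393 -0.414 -2.909
v -3.554 0.483 -3.859
v -4.448 -0.529 -3.138
v -3.52 0.313 -4.055
v -4.413 -0.699 -3.335
v -3.403 0.117 -4.185
v -4.297 -0.894 -3.465
v -3.224 -0.07 -4.226
v -4.118 -1.081 -3.505
v -3.014 -0.216 -4.17
v -3.908 -1.228 -3.45
v -2.809 -0.296 -4.029
v -3.702 -1.308 -3.308
v -2.644 -0.296 -3.825
v -3.538 -1.308 -3.105
v -2.549 -0.217 -3.594
v -3.442 -1.229 -2.874
f 2 4 1
f 5 2 1
f 1 4 3
f 3 5 1
f 2 8 4
f 6 2 5
f 6 8 2
f 4 8 3
f 7 5 3
f 3 8 7
f 7 6 5
f 8 6 7
f 10 9 12
f 10 12 11
f 12 9 13
f 12 13 11
f 13 9 14
f 13 14 11
f 14 9 15
f 14 15 11
f 15 9 16
f 15 16 11
f 16 9 17
f 16 17 11
f 17 9 18
f 17 18 11
f 18 9 19
f 18 19 11
f 19 9 20
f 19 20 11
f 20 9 21
f 20 21 11
f 21 9 22
f 21 22 11
f 22 9 10
f 22 10 11
f 24 23 26
f 24 26 25
f 26 23 27
f 26 27 25
f 27 23 28
f 27 28 25
f 28 23 29
f 28 29 25
f 29 23 30
f 29 30 25
f 30 23 31
f 30 31 25
f 31 23 32
f 31 32 25
f 32 23 33
f 32 33 25
f 33 23 34
f 33 34 25
f 34 23 35
f 34 35 25
f 35 23 36
f 35 36 25
f 36 23 37
f 36 37 25
f 37 23 38
f 37 38 25
f 38 23 39
f 38 39 25
f 39 23 40
f 39 40 25
f 40 23 24
f 40 24 25
f 42 41 45
f 42 45 43
f 43 45 46
f 43 46 44
f 45 41 47
f 45 47 46
f 46 47 48
f 46 48 44
f 47 41 49
f 47 49 48
f 48 49 50
f 48 50 44
f 49 41 51
f 49 51 50
f 50 51 52
f 50 52 44
f 51 41 53
f 51 53 52
f 52 53 54
f 52 54 44
f 53 41 55
f 53 55 54
f 54 55 56
f 54 56 44
f 55 41 57
f 55 57 56
f 56 57 58
f 56 58 44
f 57 41 59
f 57 59 58
f 58 59 60
f 58 60 44
f 59 41 61
f 59 61 60
f 60 61 62
f 60 62 44
f 61 41 63
f 61 63 62
f 62 63 64
f 62 64 44
f 63 41 65
f 63 65 64
f 64 65 66
f 64 66 44
f 65 41 67
f 65 67 66
f 66 67 68
f 66 68 44
f 67 41 69
f 67 69 68
f 68 69 70
f 68 70 44
f 69 41 71
f 69 71 70
f 70 71 72
f 70 72 44
f 71 41 42
f 71 42 72
f 72 42 43
f 72 43 44



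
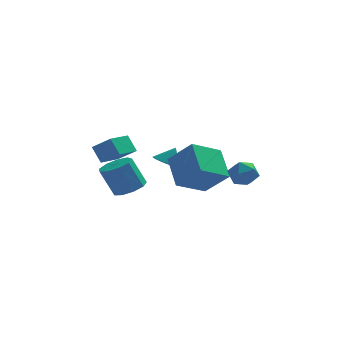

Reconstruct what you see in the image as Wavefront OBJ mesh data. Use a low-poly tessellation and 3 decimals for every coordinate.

v 2.681 -0.917 1.841
v 3.501 -1.183 2.031
v 2.519 -2.037 0.969
v 3.339 -2.303 1.159
v 2.708 -2.344 1.775
v 2.808 -1.651 2.314
v 3.212 -1.569 0.686
v 3.312 -0.876 1.225
v 3.83 -1.586 1.317
v 3.518 -2.065 1.991
v 2.502 -1.155 1.009
v 2.19 -1.634 1.683
v -4.551 -0.809 3.116
v -3.614 -1.305 3.886
v -3.686 0.398 2.842
v -2.749 -0.098 3.611
v -4.111 -1.322 2.249
v -3.174 -1.818 3.018
v -3.246 -0.115 1.974
v -2.309 -0.611 2.744
v -0.386 -2.202 0.983
v 0.81 -2.873 2.297
v -0.753 -0.597 2.135
v 0.444 -1.268 3.45
v 1.116 -1.232 0.11
v 2.313 -1.903 1.425
v 0.75 0.373 1.263
v 1.946 -0.298 2.577
v -0.787 0.631 1.377
v -0.085 0.511 1.036
v -0.293 0.889 2.303
v -0.207 0.979 0.97
v -0.55 1.314 1.06
v -0.984 1.388 1.271
v -1.343 1.173 1.523
v -1.489 0.751 1.719
v -1.367 0.282 1.785
v -1.024 -0.053 1.695
v -0.59 -0.127 1.484
v -0.231 0.089 1.232
v -2.688 -3.689 1.494
v -2.086 -3.056 1.71
v -2.79 -2.918 3.263
v -3.392 -3.551 3.046
v -2.585 -2.796 1.461
v -3.289 -2.657 3.013
v -3.132 -2.953 1.227
v -3.836 -2.815 2.779
v -3.472 -3.456 1.118
v -4.176 -3.317 2.67
v -3.444 -4.067 1.185
v -4.148 -3.929 2.737
v -3.063 -4.501 1.396
v -3.767 -4.363 2.948
v -2.506 -4.556 1.654
v -3.21 -4.418 3.206
v -2.035 -4.205 1.836
v -2.739 -4.067 3.388
v -1.869 -3.612 1.859
v -2.573 -3.474 3.411
f 1 12 6
f 1 6 2
f 1 2 8
f 1 8 11
f 1 11 12
f 2 6 10
f 6 12 5
f 12 11 3
f 11 8 7
f 8 2 9
f 4 10 5
f 4 5 3
f 4 3 7
f 4 7 9
f 4 9 10
f 5 10 6
f 3 5 12
f 7 3 11
f 9 7 8
f 10 9 2
f 14 16 13
f 17 14 13
f 13 16 15
f 15 17 13
f 14 20 16
f 18 14 17
f 18 20 14
f 16 20 15
f 19 17 15
f 15 20 19
f 19 18 17
f 20 18 19
f 22 24 21
f 25 22 21
f 21 24 23
f 23 25 21
f 22 28 24
f 26 22 25
f 26 28 22
f 24 28 23
f 27 25 23
f 23 28 27
f 27 26 25
f 28 26 27
f 30 29 32
f 30 32 31
f 32 29 33
f 32 33 31
f 33 29 34
f 33 34 31
f 34 29 35
f 34 35 31
f 35 29 36
f 35 36 31
f 36 29 37
f 36 37 31
f 37 29 38
f 37 38 31
f 38 29 39
f 38 39 31
f 39 29 40
f 39 40 31
f 40 29 30
f 40 30 31
f 42 41 45
f 42 45 43
f 43 45 46
f 43 46 44
f 45 41 47
f 45 47 46
f 46 47 48
f 46 48 44
f 47 41 49
f 47 49 48
f 48 49 50
f 48 50 44
f 49 41 51
f 49 51 50
f 50 51 52
f 50 52 44
f 51 41 53
f 51 53 52
f 52 53 54
f 52 54 44
f 53 41 55
f 53 55 54
f 54 55 56
f 54 56 44
f 55 41 57
f 55 57 56
f 56 57 58
f 56 58 44
f 57 41 59
f 57 59 58
f 58 59 60
f 58 60 44
f 59 41 42
f 59 42 60
f 60 42 43
f 60 43 44



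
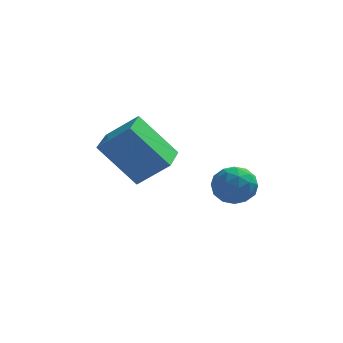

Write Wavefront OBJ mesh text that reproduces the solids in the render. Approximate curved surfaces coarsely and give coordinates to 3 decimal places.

v -1.216 0.356 -2.903
v -0.588 0.205 -2.758
v -1.172 -0.285 -3.762
v -0.544 -0.436 -3.617
v -1.034 -0.65 -3.227
v -1.062 -0.254 -2.696
v -0.698 0.174 -3.824
v -0.726 0.57 -3.293
v -0.268 0.092 -3.327
v -0.476 -0.417 -2.958
v -1.284 0.337 -3.562
v -1.492 -0.172 -3.193
v -0.906 0.336 -2.755
v -0.854 -0.416 -3.765
v -1.142 -0.542 -3.535
v -0.773 -0.631 -3.45
v -1.185 0.067 -2.719
v -0.815 -0.022 -2.634
v -1.078 -0.524 -2.909
v -0.945 -0.058 -3.886
v -0.575 -0.147 -3.801
v -0.987 0.551 -3.07
v -0.618 0.462 -2.985
v -0.682 0.444 -3.611
v -0.348 0.182 -3.004
v -0.322 -0.195 -3.509
v -0.413 0.164 -3.631
v -0.429 0.396 -3.319
v -0.471 -0.118 -2.788
v -0.445 -0.494 -3.292
v -0.733 -0.62 -3.063
v -0.749 -0.387 -2.751
v -0.282 -0.184 -3.122
v -1.315 0.414 -3.228
v -1.289 0.038 -3.732
v -1.011 0.307 -3.769
v -1.027 0.54 -3.457
v -1.438 0.115 -3.011
v -1.412 -0.262 -3.516
v -1.331 -0.476 -3.201
v -1.347 -0.244 -2.889
v -1.478 0.104 -3.398
v -4.808 2.116 -3.032
v -3.87 2.059 -2.224
v -4.696 3.3 -3.079
v -3.757 3.243 -2.27
v -3.683 1.957 -4.35
v -2.744 1.9 -3.541
v -3.57 3.141 -4.396
v -2.632 3.084 -3.588
f 1 38 17
f 38 12 41
f 17 41 6
f 38 41 17
f 1 17 13
f 17 6 18
f 13 18 2
f 17 18 13
f 1 13 22
f 13 2 23
f 22 23 8
f 13 23 22
f 1 22 34
f 22 8 37
f 34 37 11
f 22 37 34
f 1 34 38
f 34 11 42
f 38 42 12
f 34 42 38
f 2 18 29
f 18 6 32
f 29 32 10
f 18 32 29
f 6 41 19
f 41 12 40
f 19 40 5
f 41 40 19
f 12 42 39
f 42 11 35
f 39 35 3
f 42 35 39
f 11 37 36
f 37 8 24
f 36 24 7
f 37 24 36
f 8 23 28
f 23 2 25
f 28 25 9
f 23 25 28
f 4 30 16
f 30 10 31
f 16 31 5
f 30 31 16
f 4 16 14
f 16 5 15
f 14 15 3
f 16 15 14
f 4 14 21
f 14 3 20
f 21 20 7
f 14 20 21
f 4 21 26
f 21 7 27
f 26 27 9
f 21 27 26
f 4 26 30
f 26 9 33
f 30 33 10
f 26 33 30
f 5 31 19
f 31 10 32
f 19 32 6
f 31 32 19
f 3 15 39
f 15 5 40
f 39 40 12
f 15 40 39
f 7 20 36
f 20 3 35
f 36 35 11
f 20 35 36
f 9 27 28
f 27 7 24
f 28 24 8
f 27 24 28
f 10 33 29
f 33 9 25
f 29 25 2
f 33 25 29
f 44 46 43
f 47 44 43
f 43 46 45
f 45 47 43
f 44 50 46
f 48 44 47
f 48 50 44
f 46 50 45
f 49 47 45
f 45 50 49
f 49 48 47
f 50 48 49



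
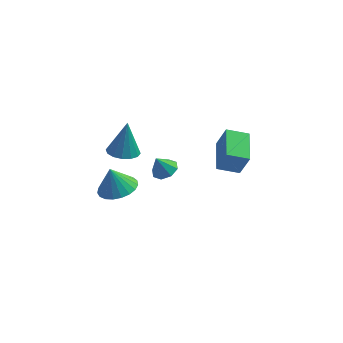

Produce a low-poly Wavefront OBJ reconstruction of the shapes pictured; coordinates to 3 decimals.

v -0.566 -0.873 -0.418
v 0.035 -0.495 -0.12
v -1.034 -0.947 0.618
v -0.398 -0.133 -0.289
v -0.929 -0.204 -0.534
v -1.248 -0.667 -0.711
v -1.167 -1.25 -0.717
v -0.734 -1.613 -0.547
v -0.203 -1.542 -0.303
v 0.116 -1.079 -0.125
v -2.914 1.218 -1.042
v -2.088 1.635 -1.258
v -2.686 1.802 0.962
v -2.428 1.985 -1.321
v -2.898 2.129 -1.31
v -3.372 2.029 -1.227
v -3.724 1.712 -1.094
v -3.858 1.262 -0.948
v -3.74 0.8 -0.826
v -3.4 0.45 -0.763
v -2.93 0.306 -0.774
v -2.456 0.406 -0.857
v -2.104 0.724 -0.99
v -1.97 1.173 -1.136
v 3.269 3.001 -3.585
v 3.626 2.754 -3.128
v 2.871 4.479 -2.475
v 3.799 2.9 -3.26
v 3.881 3.063 -3.448
v 3.856 3.215 -3.659
v 3.731 3.331 -3.858
v 3.525 3.389 -4.01
v 3.275 3.38 -4.088
v 3.024 3.306 -4.079
v 2.815 3.179 -3.984
v 2.685 3.021 -3.821
v 2.656 2.86 -3.616
v 2.732 2.723 -3.406
v 2.902 2.634 -3.227
v 3.134 2.609 -3.11
v 3.391 2.651 -3.075
v 2.157 0.071 -1.25
v 2.676 -0.139 0.249
v 2.117 2.03 -0.962
v 2.636 1.82 0.537
v 3.424 0.16 -1.677
v 3.943 -0.05 -0.178
v 3.384 2.119 -1.389
v 3.903 1.909 0.11
v -2.901 -3.438 0.576
v -2.152 -2.638 0.666
v -3.299 -3.222 1.964
v -2.52 -2.408 0.524
v -2.955 -2.355 0.392
v -3.38 -2.49 0.291
v -3.722 -2.789 0.239
v -3.923 -3.2 0.246
v -3.947 -3.652 0.31
v -3.79 -4.068 0.419
v -3.479 -4.374 0.556
v -3.068 -4.519 0.697
v -2.629 -4.477 0.816
v -2.236 -4.255 0.894
v -1.959 -3.892 0.917
v -1.844 -3.451 0.881
v -1.912 -3.007 0.792
f 2 1 4
f 2 4 3
f 4 1 5
f 4 5 3
f 5 1 6
f 5 6 3
f 6 1 7
f 6 7 3
f 7 1 8
f 7 8 3
f 8 1 9
f 8 9 3
f 9 1 10
f 9 10 3
f 10 1 2
f 10 2 3
f 12 11 14
f 12 14 13
f 14 11 15
f 14 15 13
f 15 11 16
f 15 16 13
f 16 11 17
f 16 17 13
f 17 11 18
f 17 18 13
f 18 11 19
f 18 19 13
f 19 11 20
f 19 20 13
f 20 11 21
f 20 21 13
f 21 11 22
f 21 22 13
f 22 11 23
f 22 23 13
f 23 11 24
f 23 24 13
f 24 11 12
f 24 12 13
f 26 25 28
f 26 28 27
f 28 25 29
f 28 29 27
f 29 25 30
f 29 30 27
f 30 25 31
f 30 31 27
f 31 25 32
f 31 32 27
f 32 25 33
f 32 33 27
f 33 25 34
f 33 34 27
f 34 25 35
f 34 35 27
f 35 25 36
f 35 36 27
f 36 25 37
f 36 37 27
f 37 25 38
f 37 38 27
f 38 25 39
f 38 39 27
f 39 25 40
f 39 40 27
f 40 25 41
f 40 41 27
f 41 25 26
f 41 26 27
f 43 45 42
f 46 43 42
f 42 45 44
f 44 46 42
f 43 49 45
f 47 43 46
f 47 49 43
f 45 49 44
f 48 46 44
f 44 49 48
f 48 47 46
f 49 47 48
f 51 50 53
f 51 53 52
f 53 50 54
f 53 54 52
f 54 50 55
f 54 55 52
f 55 50 56
f 55 56 52
f 56 50 57
f 56 57 52
f 57 50 58
f 57 58 52
f 58 50 59
f 58 59 52
f 59 50 60
f 59 60 52
f 60 50 61
f 60 61 52
f 61 50 62
f 61 62 52
f 62 50 63
f 62 63 52
f 63 50 64
f 63 64 52
f 64 50 65
f 64 65 52
f 65 50 66
f 65 66 52
f 66 50 51
f 66 51 52



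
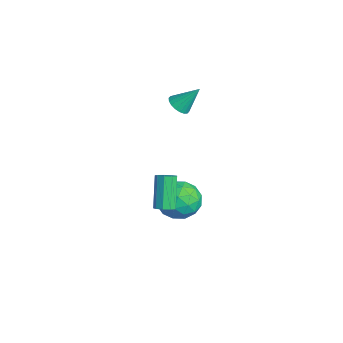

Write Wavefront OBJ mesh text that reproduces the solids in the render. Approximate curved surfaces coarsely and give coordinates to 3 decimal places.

v -3.099 2.034 2.426
v -2.587 1.654 2.596
v -2.781 2.986 3.594
v -2.467 1.845 2.408
v -2.472 2.073 2.223
v -2.601 2.294 2.079
v -2.829 2.463 2.003
v -3.111 2.547 2.011
v -3.39 2.529 2.101
v -3.611 2.414 2.256
v -3.731 2.223 2.444
v -3.726 1.994 2.629
v -3.596 1.774 2.773
v -3.368 1.605 2.849
v -3.087 1.521 2.841
v -2.808 1.538 2.751
v -0.11 0.796 -1.051
v 0.506 1.434 -1.794
v 1.434 -0.154 -0.586
v 2.05 0.484 -1.329
v 1.624 0.966 -0.368
v 0.669 1.553 -0.655
v 1.271 -0.273 -1.725
v 0.316 0.314 -2.012
v 1.359 0.773 -2.21
v 1.577 1.539 -1.371
v 0.363 -0.259 -1.009
v 0.581 0.507 -0.17
v 0.062 1.198 -1.463
v 1.878 0.082 -0.917
v 1.627 0.365 -0.352
v 1.989 0.74 -0.788
v 0.158 1.268 -0.794
v 0.521 1.643 -1.23
v 1.178 1.368 -0.392
v 1.419 -0.363 -1.15
v 1.782 0.012 -1.586
v -0.049 0.54 -1.592
v 0.313 0.915 -2.028
v 0.762 -0.088 -1.988
v 0.926 1.185 -2.144
v 1.834 0.627 -1.871
v 1.375 0.182 -2.104
v 0.815 0.527 -2.273
v 1.054 1.635 -1.651
v 1.962 1.077 -1.378
v 1.711 1.36 -0.813
v 1.15 1.705 -0.982
v 1.556 1.247 -1.896
v -0.022 0.203 -1.002
v 0.886 -0.355 -0.729
v 0.79 -0.425 -1.398
v 0.229 -0.08 -1.567
v 0.106 0.653 -0.509
v 1.014 0.095 -0.236
v 1.125 0.753 -0.107
v 0.565 1.098 -0.276
v 0.384 0.033 -0.484
v 3.758 -1.014 0.952
v 4.119 -1.232 1.255
v 3.144 -0.823 2.712
v 2.782 -0.606 2.408
v 4.192 -0.887 1.207
v 3.217 -0.479 2.664
v 4.062 -0.602 1.04
v 3.087 -0.193 2.496
v 3.789 -0.51 0.831
v 2.814 -0.101 2.288
v 3.502 -0.653 0.679
v 2.526 -0.244 2.135
v 3.334 -0.966 0.654
v 2.359 -0.557 2.111
v 3.364 -1.301 0.769
v 2.389 -0.893 2.226
v 3.579 -1.502 0.969
v 2.604 -1.094 2.426
v 3.877 -1.475 1.161
v 2.902 -1.066 2.618
f 2 1 4
f 2 4 3
f 4 1 5
f 4 5 3
f 5 1 6
f 5 6 3
f 6 1 7
f 6 7 3
f 7 1 8
f 7 8 3
f 8 1 9
f 8 9 3
f 9 1 10
f 9 10 3
f 10 1 11
f 10 11 3
f 11 1 12
f 11 12 3
f 12 1 13
f 12 13 3
f 13 1 14
f 13 14 3
f 14 1 15
f 14 15 3
f 15 1 16
f 15 16 3
f 16 1 2
f 16 2 3
f 17 54 33
f 54 28 57
f 33 57 22
f 54 57 33
f 17 33 29
f 33 22 34
f 29 34 18
f 33 34 29
f 17 29 38
f 29 18 39
f 38 39 24
f 29 39 38
f 17 38 50
f 38 24 53
f 50 53 27
f 38 53 50
f 17 50 54
f 50 27 58
f 54 58 28
f 50 58 54
f 18 34 45
f 34 22 48
f 45 48 26
f 34 48 45
f 22 57 35
f 57 28 56
f 35 56 21
f 57 56 35
f 28 58 55
f 58 27 51
f 55 51 19
f 58 51 55
f 27 53 52
f 53 24 40
f 52 40 23
f 53 40 52
f 24 39 44
f 39 18 41
f 44 41 25
f 39 41 44
f 20 46 32
f 46 26 47
f 32 47 21
f 46 47 32
f 20 32 30
f 32 21 31
f 30 31 19
f 32 31 30
f 20 30 37
f 30 19 36
f 37 36 23
f 30 36 37
f 20 37 42
f 37 23 43
f 42 43 25
f 37 43 42
f 20 42 46
f 42 25 49
f 46 49 26
f 42 49 46
f 21 47 35
f 47 26 48
f 35 48 22
f 47 48 35
f 19 31 55
f 31 21 56
f 55 56 28
f 31 56 55
f 23 36 52
f 36 19 51
f 52 51 27
f 36 51 52
f 25 43 44
f 43 23 40
f 44 40 24
f 43 40 44
f 26 49 45
f 49 25 41
f 45 41 18
f 49 41 45
f 60 59 63
f 60 63 61
f 61 63 64
f 61 64 62
f 63 59 65
f 63 65 64
f 64 65 66
f 64 66 62
f 65 59 67
f 65 67 66
f 66 67 68
f 66 68 62
f 67 59 69
f 67 69 68
f 68 69 70
f 68 70 62
f 69 59 71
f 69 71 70
f 70 71 72
f 70 72 62
f 71 59 73
f 71 73 72
f 72 73 74
f 72 74 62
f 73 59 75
f 73 75 74
f 74 75 76
f 74 76 62
f 75 59 77
f 75 77 76
f 76 77 78
f 76 78 62
f 77 59 60
f 77 60 78
f 78 60 61
f 78 61 62



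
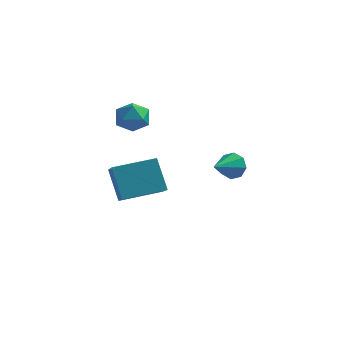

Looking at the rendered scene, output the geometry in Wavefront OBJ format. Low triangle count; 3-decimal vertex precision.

v -3.865 4.273 0.649
v -3.338 3.847 1.28
v -4.602 2.993 0.4
v -4.075 2.567 1.031
v -4.691 3.205 1.297
v -4.236 3.996 1.45
v -3.704 2.844 0.23
v -3.249 3.635 0.383
v -3.239 2.964 1.021
v -3.849 3.187 1.68
v -4.091 3.653 0
v -4.701 3.876 0.659
v -5.004 2.931 -2.566
v -4.116 1.417 -1.527
v -3.318 4.166 -2.207
v -2.431 2.652 -1.168
v -4.209 2.308 -4.152
v -3.322 0.794 -3.113
v -2.524 3.543 -3.793
v -1.636 2.029 -2.754
v 1.792 1.205 -0.145
v 2.273 1.273 0.413
v 1.428 -0.085 0.325
v 1.758 1.466 0.546
v 1.263 1.507 0.274
v 1.078 1.371 -0.243
v 1.311 1.137 -0.703
v 1.826 0.943 -0.836
v 2.322 0.902 -0.564
v 2.507 1.039 -0.047
f 1 12 6
f 1 6 2
f 1 2 8
f 1 8 11
f 1 11 12
f 2 6 10
f 6 12 5
f 12 11 3
f 11 8 7
f 8 2 9
f 4 10 5
f 4 5 3
f 4 3 7
f 4 7 9
f 4 9 10
f 5 10 6
f 3 5 12
f 7 3 11
f 9 7 8
f 10 9 2
f 14 16 13
f 17 14 13
f 13 16 15
f 15 17 13
f 14 20 16
f 18 14 17
f 18 20 14
f 16 20 15
f 19 17 15
f 15 20 19
f 19 18 17
f 20 18 19
f 22 21 24
f 22 24 23
f 24 21 25
f 24 25 23
f 25 21 26
f 25 26 23
f 26 21 27
f 26 27 23
f 27 21 28
f 27 28 23
f 28 21 29
f 28 29 23
f 29 21 30
f 29 30 23
f 30 21 22
f 30 22 23



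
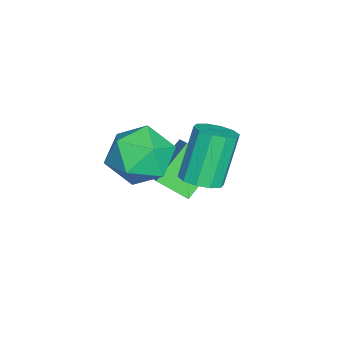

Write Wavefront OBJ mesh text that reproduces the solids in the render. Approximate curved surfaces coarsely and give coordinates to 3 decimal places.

v -0.561 0.343 -1.154
v 0.29 0.552 -0.696
v -0.79 -0.892 -0.164
v 0.061 -0.683 0.294
v -0.711 -0.073 0.383
v -0.57 0.691 -0.228
v 0.07 -1.031 -0.632
v 0.211 -0.267 -1.243
v 0.68 -0.297 -0.374
v 0.197 0.295 0.254
v -0.697 -0.635 -1.114
v -1.18 -0.043 -0.486
v -1.323 1.186 -2.129
v -0.839 1.534 -1.96
v -1.552 1.802 -0.463
v -2.037 1.454 -0.631
v -1.098 1.763 -2.125
v -1.811 2.032 -0.628
v -1.443 1.772 -2.291
v -2.156 2.041 -0.794
v -1.743 1.557 -2.395
v -2.456 1.825 -0.898
v -1.882 1.2 -2.397
v -2.595 1.468 -0.9
v -1.808 0.838 -2.297
v -2.521 1.106 -0.8
v -1.549 0.608 -2.132
v -2.262 0.877 -0.635
v -1.204 0.599 -1.966
v -1.917 0.868 -0.469
v -0.904 0.815 -1.862
v -1.617 1.083 -0.365
v -0.765 1.172 -1.86
v -1.478 1.44 -0.363
v -2.636 -0.482 -3.395
v -3.576 0.151 -2.475
v -2.617 0.391 -3.977
v -3.558 1.025 -3.058
v -1.802 -0.105 -2.802
v -2.743 0.529 -1.883
v -1.784 0.769 -3.385
v -2.724 1.402 -2.465
f 1 12 6
f 1 6 2
f 1 2 8
f 1 8 11
f 1 11 12
f 2 6 10
f 6 12 5
f 12 11 3
f 11 8 7
f 8 2 9
f 4 10 5
f 4 5 3
f 4 3 7
f 4 7 9
f 4 9 10
f 5 10 6
f 3 5 12
f 7 3 11
f 9 7 8
f 10 9 2
f 14 13 17
f 14 17 15
f 15 17 18
f 15 18 16
f 17 13 19
f 17 19 18
f 18 19 20
f 18 20 16
f 19 13 21
f 19 21 20
f 20 21 22
f 20 22 16
f 21 13 23
f 21 23 22
f 22 23 24
f 22 24 16
f 23 13 25
f 23 25 24
f 24 25 26
f 24 26 16
f 25 13 27
f 25 27 26
f 26 27 28
f 26 28 16
f 27 13 29
f 27 29 28
f 28 29 30
f 28 30 16
f 29 13 31
f 29 31 30
f 30 31 32
f 30 32 16
f 31 13 33
f 31 33 32
f 32 33 34
f 32 34 16
f 33 13 14
f 33 14 34
f 34 14 15
f 34 15 16
f 36 38 35
f 39 36 35
f 35 38 37
f 37 39 35
f 36 42 38
f 40 36 39
f 40 42 36
f 38 42 37
f 41 39 37
f 37 42 41
f 41 40 39
f 42 40 41



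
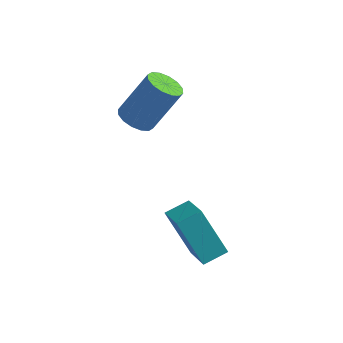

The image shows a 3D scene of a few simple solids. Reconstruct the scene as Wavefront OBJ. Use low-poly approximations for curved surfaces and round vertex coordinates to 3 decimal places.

v -3.586 0.214 -0.553
v -3 0.287 -0.87
v -2.229 0.9 0.696
v -2.814 0.826 1.013
v -3.162 0.592 -0.909
v -2.391 1.204 0.657
v -3.438 0.795 -0.853
v -2.666 1.407 0.713
v -3.753 0.842 -0.716
v -2.982 1.454 0.85
v -4.023 0.721 -0.536
v -3.252 1.333 1.03
v -4.176 0.464 -0.36
v -3.405 1.076 1.206
v -4.171 0.14 -0.236
v -3.4 0.753 1.33
v -4.009 -0.164 -0.197
v -3.238 0.448 1.369
v -3.734 -0.367 -0.253
v -2.962 0.245 1.313
v -3.418 -0.414 -0.39
v -2.647 0.198 1.176
v -3.148 -0.293 -0.57
v -2.377 0.319 0.996
v -2.995 -0.036 -0.746
v -2.224 0.576 0.82
v -0.518 -3.256 -1.708
v 0.005 -2.601 -1.44
v -1.384 -2.284 -2.391
v -0.86 -1.629 -2.124
v 0.46 -3.431 -3.196
v 0.984 -2.776 -2.929
v -0.405 -2.459 -3.88
v 0.118 -1.804 -3.612
f 2 1 5
f 2 5 3
f 3 5 6
f 3 6 4
f 5 1 7
f 5 7 6
f 6 7 8
f 6 8 4
f 7 1 9
f 7 9 8
f 8 9 10
f 8 10 4
f 9 1 11
f 9 11 10
f 10 11 12
f 10 12 4
f 11 1 13
f 11 13 12
f 12 13 14
f 12 14 4
f 13 1 15
f 13 15 14
f 14 15 16
f 14 16 4
f 15 1 17
f 15 17 16
f 16 17 18
f 16 18 4
f 17 1 19
f 17 19 18
f 18 19 20
f 18 20 4
f 19 1 21
f 19 21 20
f 20 21 22
f 20 22 4
f 21 1 23
f 21 23 22
f 22 23 24
f 22 24 4
f 23 1 25
f 23 25 24
f 24 25 26
f 24 26 4
f 25 1 2
f 25 2 26
f 26 2 3
f 26 3 4
f 28 30 27
f 31 28 27
f 27 30 29
f 29 31 27
f 28 34 30
f 32 28 31
f 32 34 28
f 30 34 29
f 33 31 29
f 29 34 33
f 33 32 31
f 34 32 33



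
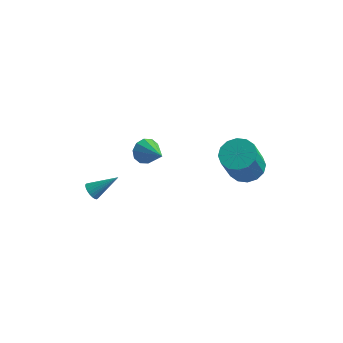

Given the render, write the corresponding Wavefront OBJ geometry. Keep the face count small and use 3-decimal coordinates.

v 3.723 2.644 2.286
v 4.377 3.315 2.69
v 4.171 2.367 4.597
v 3.517 1.696 4.194
v 3.901 3.536 2.749
v 3.695 2.588 4.656
v 3.377 3.518 2.683
v 3.172 2.57 4.591
v 2.946 3.266 2.512
v 2.741 2.318 4.419
v 2.723 2.847 2.28
v 2.518 1.899 4.187
v 2.768 2.374 2.049
v 2.563 1.426 3.957
v 3.069 1.973 1.883
v 2.863 1.025 3.79
v 3.545 1.752 1.824
v 3.339 0.804 3.731
v 4.068 1.77 1.889
v 3.863 0.822 3.797
v 4.499 2.022 2.061
v 4.294 1.074 3.968
v 4.722 2.441 2.293
v 4.517 1.493 4.2
v 4.677 2.914 2.523
v 4.472 1.966 4.431
v -3.525 -0.832 0.948
v -3.221 -0.74 0.499
v -2.315 -0.128 1.912
v -3.335 -0.558 0.51
v -3.479 -0.419 0.588
v -3.629 -0.342 0.72
v -3.763 -0.34 0.888
v -3.862 -0.412 1.064
v -3.909 -0.549 1.223
v -3.897 -0.729 1.34
v -3.829 -0.924 1.397
v -3.715 -1.105 1.386
v -3.572 -1.245 1.308
v -3.422 -1.322 1.175
v -3.287 -1.324 1.008
v -3.189 -1.251 0.832
v -3.142 -1.115 0.673
v -3.153 -0.935 0.556
v -1.664 2.201 2.215
v -1.105 2.686 1.912
v -0.416 1.279 3.045
v -1.253 2.875 2.344
v -1.558 2.806 2.727
v -1.904 2.507 2.914
v -2.158 2.09 2.835
v -2.224 1.716 2.518
v -2.076 1.527 2.086
v -1.771 1.595 1.703
v -1.425 1.895 1.516
v -1.171 2.311 1.595
f 2 1 5
f 2 5 3
f 3 5 6
f 3 6 4
f 5 1 7
f 5 7 6
f 6 7 8
f 6 8 4
f 7 1 9
f 7 9 8
f 8 9 10
f 8 10 4
f 9 1 11
f 9 11 10
f 10 11 12
f 10 12 4
f 11 1 13
f 11 13 12
f 12 13 14
f 12 14 4
f 13 1 15
f 13 15 14
f 14 15 16
f 14 16 4
f 15 1 17
f 15 17 16
f 16 17 18
f 16 18 4
f 17 1 19
f 17 19 18
f 18 19 20
f 18 20 4
f 19 1 21
f 19 21 20
f 20 21 22
f 20 22 4
f 21 1 23
f 21 23 22
f 22 23 24
f 22 24 4
f 23 1 25
f 23 25 24
f 24 25 26
f 24 26 4
f 25 1 2
f 25 2 26
f 26 2 3
f 26 3 4
f 28 27 30
f 28 30 29
f 30 27 31
f 30 31 29
f 31 27 32
f 31 32 29
f 32 27 33
f 32 33 29
f 33 27 34
f 33 34 29
f 34 27 35
f 34 35 29
f 35 27 36
f 35 36 29
f 36 27 37
f 36 37 29
f 37 27 38
f 37 38 29
f 38 27 39
f 38 39 29
f 39 27 40
f 39 40 29
f 40 27 41
f 40 41 29
f 41 27 42
f 41 42 29
f 42 27 43
f 42 43 29
f 43 27 44
f 43 44 29
f 44 27 28
f 44 28 29
f 46 45 48
f 46 48 47
f 48 45 49
f 48 49 47
f 49 45 50
f 49 50 47
f 50 45 51
f 50 51 47
f 51 45 52
f 51 52 47
f 52 45 53
f 52 53 47
f 53 45 54
f 53 54 47
f 54 45 55
f 54 55 47
f 55 45 56
f 55 56 47
f 56 45 46
f 56 46 47



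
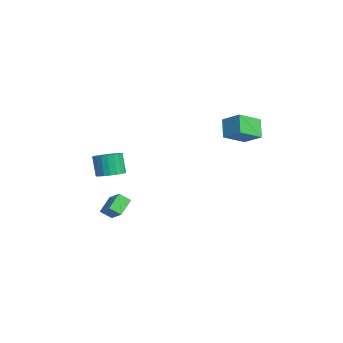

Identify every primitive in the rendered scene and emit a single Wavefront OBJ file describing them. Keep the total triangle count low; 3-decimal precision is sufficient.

v -4.88 -3.455 -2.587
v -3.929 -3.055 -1.937
v -4.805 -2.805 -3.097
v -3.854 -2.405 -2.447
v -4.106 -4.115 -3.313
v -3.155 -3.715 -2.663
v -4.031 -3.465 -3.823
v -3.08 -3.065 -3.173
v -2.544 -3.688 0.176
v -2.093 -4.379 0.266
v -2.545 -4.503 1.575
v -2.996 -3.812 1.484
v -1.871 -4.135 0.366
v -2.323 -4.259 1.675
v -1.765 -3.813 0.433
v -2.217 -3.937 1.742
v -1.794 -3.47 0.456
v -2.246 -3.594 1.764
v -1.952 -3.165 0.43
v -2.404 -3.289 1.738
v -2.213 -2.95 0.36
v -2.665 -3.074 1.669
v -2.531 -2.862 0.258
v -2.983 -2.986 1.567
v -2.851 -2.918 0.143
v -3.303 -3.042 1.451
v -3.118 -3.106 0.032
v -3.57 -3.23 1.341
v -3.286 -3.396 -0.053
v -3.738 -3.519 1.255
v -3.326 -3.735 -0.099
v -3.778 -3.859 1.21
v -3.23 -4.067 -0.097
v -3.682 -4.191 1.211
v -3.016 -4.333 -0.048
v -3.468 -4.457 1.26
v -2.72 -4.488 0.039
v -3.172 -4.612 1.348
v -2.394 -4.504 0.15
v -2.846 -4.628 1.459
v -2.674 2.486 3.852
v -1.797 3.241 4.489
v -3.32 3.816 3.165
v -2.443 4.571 3.802
v -1.837 2.369 2.838
v -0.96 3.124 3.475
v -2.483 3.699 2.151
v -1.606 4.454 2.788
f 2 4 1
f 5 2 1
f 1 4 3
f 3 5 1
f 2 8 4
f 6 2 5
f 6 8 2
f 4 8 3
f 7 5 3
f 3 8 7
f 7 6 5
f 8 6 7
f 10 9 13
f 10 13 11
f 11 13 14
f 11 14 12
f 13 9 15
f 13 15 14
f 14 15 16
f 14 16 12
f 15 9 17
f 15 17 16
f 16 17 18
f 16 18 12
f 17 9 19
f 17 19 18
f 18 19 20
f 18 20 12
f 19 9 21
f 19 21 20
f 20 21 22
f 20 22 12
f 21 9 23
f 21 23 22
f 22 23 24
f 22 24 12
f 23 9 25
f 23 25 24
f 24 25 26
f 24 26 12
f 25 9 27
f 25 27 26
f 26 27 28
f 26 28 12
f 27 9 29
f 27 29 28
f 28 29 30
f 28 30 12
f 29 9 31
f 29 31 30
f 30 31 32
f 30 32 12
f 31 9 33
f 31 33 32
f 32 33 34
f 32 34 12
f 33 9 35
f 33 35 34
f 34 35 36
f 34 36 12
f 35 9 37
f 35 37 36
f 36 37 38
f 36 38 12
f 37 9 39
f 37 39 38
f 38 39 40
f 38 40 12
f 39 9 10
f 39 10 40
f 40 10 11
f 40 11 12
f 42 44 41
f 45 42 41
f 41 44 43
f 43 45 41
f 42 48 44
f 46 42 45
f 46 48 42
f 44 48 43
f 47 45 43
f 43 48 47
f 47 46 45
f 48 46 47



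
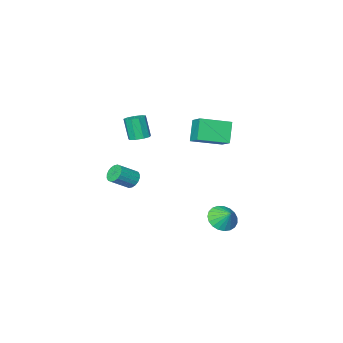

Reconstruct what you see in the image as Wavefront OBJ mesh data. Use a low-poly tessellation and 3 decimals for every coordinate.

v -2.11 -1.816 3.085
v -1.861 -0.64 3.784
v -3.937 -1.136 2.595
v -3.688 0.039 3.293
v -1.512 -1.159 1.767
v -1.263 0.016 2.465
v -3.339 -0.48 1.276
v -3.09 0.696 1.975
v 2.202 -0.69 3.266
v 2.862 -0.669 3.266
v 2.878 -1.19 4.694
v 2.218 -1.21 4.694
v 2.695 -0.276 3.412
v 2.711 -0.796 4.839
v 2.298 -0.076 3.489
v 2.314 -0.597 4.917
v 1.855 -0.163 3.462
v 1.872 -0.684 4.89
v 1.575 -0.497 3.343
v 1.592 -1.018 4.771
v 1.589 -0.921 3.189
v 1.605 -1.442 4.617
v 1.889 -1.236 3.07
v 1.905 -1.757 4.498
v 2.335 -1.296 3.043
v 2.352 -1.817 4.471
v 2.72 -1.072 3.121
v 2.736 -1.593 4.548
v 1.557 -2.668 -1.299
v 1.856 -2.184 -1.652
v 3.022 -2.307 -0.834
v 2.723 -2.792 -0.481
v 1.719 -2.033 -1.435
v 2.885 -2.156 -0.616
v 1.55 -2.007 -1.19
v 2.716 -2.131 -0.372
v 1.383 -2.113 -0.967
v 2.549 -2.236 -0.149
v 1.25 -2.329 -0.81
v 2.416 -2.452 0.008
v 1.177 -2.612 -0.75
v 2.344 -2.735 0.068
v 1.18 -2.906 -0.798
v 2.347 -3.029 0.02
v 1.258 -3.153 -0.946
v 2.424 -3.276 -0.128
v 1.395 -3.304 -1.164
v 2.561 -3.427 -0.345
v 1.564 -3.329 -1.408
v 2.73 -3.453 -0.59
v 1.731 -3.224 -1.631
v 2.897 -3.347 -0.813
v 1.864 -3.008 -1.788
v 3.03 -3.131 -0.97
v 1.936 -2.725 -1.848
v 3.103 -2.848 -1.03
v 1.933 -2.431 -1.8
v 3.1 -2.554 -0.982
v -2.606 0.758 -4.243
v -1.932 1.291 -4.735
v -2.654 1.562 -3.437
v -2.285 1.43 -4.895
v -2.694 1.453 -4.942
v -3.087 1.356 -4.869
v -3.397 1.155 -4.687
v -3.57 0.885 -4.428
v -3.576 0.594 -4.138
v -3.415 0.331 -3.865
v -3.114 0.141 -3.659
v -2.725 0.058 -3.553
v -2.315 0.097 -3.566
v -1.956 0.249 -3.697
v -1.709 0.489 -3.922
v -1.617 0.776 -4.202
v -1.696 1.06 -4.49
f 2 4 1
f 5 2 1
f 1 4 3
f 3 5 1
f 2 8 4
f 6 2 5
f 6 8 2
f 4 8 3
f 7 5 3
f 3 8 7
f 7 6 5
f 8 6 7
f 10 9 13
f 10 13 11
f 11 13 14
f 11 14 12
f 13 9 15
f 13 15 14
f 14 15 16
f 14 16 12
f 15 9 17
f 15 17 16
f 16 17 18
f 16 18 12
f 17 9 19
f 17 19 18
f 18 19 20
f 18 20 12
f 19 9 21
f 19 21 20
f 20 21 22
f 20 22 12
f 21 9 23
f 21 23 22
f 22 23 24
f 22 24 12
f 23 9 25
f 23 25 24
f 24 25 26
f 24 26 12
f 25 9 27
f 25 27 26
f 26 27 28
f 26 28 12
f 27 9 10
f 27 10 28
f 28 10 11
f 28 11 12
f 30 29 33
f 30 33 31
f 31 33 34
f 31 34 32
f 33 29 35
f 33 35 34
f 34 35 36
f 34 36 32
f 35 29 37
f 35 37 36
f 36 37 38
f 36 38 32
f 37 29 39
f 37 39 38
f 38 39 40
f 38 40 32
f 39 29 41
f 39 41 40
f 40 41 42
f 40 42 32
f 41 29 43
f 41 43 42
f 42 43 44
f 42 44 32
f 43 29 45
f 43 45 44
f 44 45 46
f 44 46 32
f 45 29 47
f 45 47 46
f 46 47 48
f 46 48 32
f 47 29 49
f 47 49 48
f 48 49 50
f 48 50 32
f 49 29 51
f 49 51 50
f 50 51 52
f 50 52 32
f 51 29 53
f 51 53 52
f 52 53 54
f 52 54 32
f 53 29 55
f 53 55 54
f 54 55 56
f 54 56 32
f 55 29 57
f 55 57 56
f 56 57 58
f 56 58 32
f 57 29 30
f 57 30 58
f 58 30 31
f 58 31 32
f 60 59 62
f 60 62 61
f 62 59 63
f 62 63 61
f 63 59 64
f 63 64 61
f 64 59 65
f 64 65 61
f 65 59 66
f 65 66 61
f 66 59 67
f 66 67 61
f 67 59 68
f 67 68 61
f 68 59 69
f 68 69 61
f 69 59 70
f 69 70 61
f 70 59 71
f 70 71 61
f 71 59 72
f 71 72 61
f 72 59 73
f 72 73 61
f 73 59 74
f 73 74 61
f 74 59 75
f 74 75 61
f 75 59 60
f 75 60 61



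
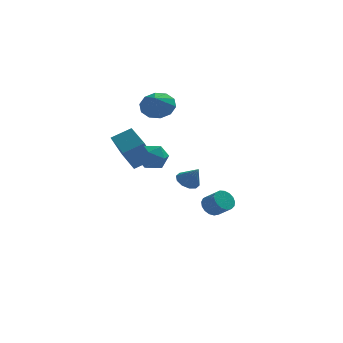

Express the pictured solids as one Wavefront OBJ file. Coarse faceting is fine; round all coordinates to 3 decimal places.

v -0.114 2.602 3.461
v 0.385 3.153 4.145
v -0.326 1.778 4.279
v -0.216 3.323 4.161
v -0.777 3.218 3.909
v -1.085 2.877 3.487
v -1.023 2.432 3.054
v -0.613 2.051 2.777
v -0.012 1.881 2.761
v 0.549 1.986 3.013
v 0.857 2.326 3.435
v 0.795 2.772 3.868
v -0.887 1.855 0.952
v -1.505 3.282 1.563
v -2.038 1.614 0.353
v -2.656 3.04 0.963
v -0.264 2.8 -0.623
v -0.882 4.226 -0.013
v -1.415 2.558 -1.223
v -2.033 3.985 -0.612
v 1.378 0.767 -1.491
v 1.735 1.383 -1.384
v 1.922 0.273 -0.469
v 1.348 1.409 -1.165
v 0.972 1.189 -1.071
v 0.752 0.809 -1.138
v 0.77 0.412 -1.339
v 1.02 0.152 -1.599
v 1.407 0.126 -1.817
v 1.783 0.346 -1.911
v 2.003 0.726 -1.845
v 1.985 1.123 -1.643
v 2.806 2.256 -4.036
v 3.164 2.004 -4.608
v 3.811 1.352 -3.916
v 3.454 1.604 -3.344
v 3.344 2.282 -4.514
v 3.991 1.631 -3.822
v 3.401 2.555 -4.311
v 4.048 1.903 -3.619
v 3.321 2.759 -4.045
v 3.969 2.107 -3.353
v 3.124 2.847 -3.776
v 3.772 2.196 -3.085
v 2.854 2.801 -3.568
v 3.502 2.149 -2.876
v 2.573 2.629 -3.466
v 3.221 1.977 -2.774
v 2.345 2.372 -3.495
v 2.993 1.72 -2.803
v 2.223 2.088 -3.648
v 2.871 1.437 -2.956
v 2.235 1.843 -3.89
v 2.882 1.191 -3.198
v 2.377 1.692 -4.165
v 3.025 1.041 -3.473
v 2.618 1.671 -4.411
v 3.265 1.019 -3.719
v 2.902 1.783 -4.57
v 3.549 1.132 -3.879
v -1.275 -2.815 1.782
v -0.503 -2.714 2.242
v -0.957 -4.226 1.558
v -0.185 -4.125 2.018
v -0.978 -4.082 2.45
v -1.175 -3.211 2.589
v -0.285 -3.729 1.211
v -0.482 -2.858 1.35
v 0.108 -3.279 1.889
v -0.32 -3.498 2.655
v -1.14 -3.442 1.145
v -1.568 -3.661 1.911
f 2 1 4
f 2 4 3
f 4 1 5
f 4 5 3
f 5 1 6
f 5 6 3
f 6 1 7
f 6 7 3
f 7 1 8
f 7 8 3
f 8 1 9
f 8 9 3
f 9 1 10
f 9 10 3
f 10 1 11
f 10 11 3
f 11 1 12
f 11 12 3
f 12 1 2
f 12 2 3
f 14 16 13
f 17 14 13
f 13 16 15
f 15 17 13
f 14 20 16
f 18 14 17
f 18 20 14
f 16 20 15
f 19 17 15
f 15 20 19
f 19 18 17
f 20 18 19
f 22 21 24
f 22 24 23
f 24 21 25
f 24 25 23
f 25 21 26
f 25 26 23
f 26 21 27
f 26 27 23
f 27 21 28
f 27 28 23
f 28 21 29
f 28 29 23
f 29 21 30
f 29 30 23
f 30 21 31
f 30 31 23
f 31 21 32
f 31 32 23
f 32 21 22
f 32 22 23
f 34 33 37
f 34 37 35
f 35 37 38
f 35 38 36
f 37 33 39
f 37 39 38
f 38 39 40
f 38 40 36
f 39 33 41
f 39 41 40
f 40 41 42
f 40 42 36
f 41 33 43
f 41 43 42
f 42 43 44
f 42 44 36
f 43 33 45
f 43 45 44
f 44 45 46
f 44 46 36
f 45 33 47
f 45 47 46
f 46 47 48
f 46 48 36
f 47 33 49
f 47 49 48
f 48 49 50
f 48 50 36
f 49 33 51
f 49 51 50
f 50 51 52
f 50 52 36
f 51 33 53
f 51 53 52
f 52 53 54
f 52 54 36
f 53 33 55
f 53 55 54
f 54 55 56
f 54 56 36
f 55 33 57
f 55 57 56
f 56 57 58
f 56 58 36
f 57 33 59
f 57 59 58
f 58 59 60
f 58 60 36
f 59 33 34
f 59 34 60
f 60 34 35
f 60 35 36
f 61 72 66
f 61 66 62
f 61 62 68
f 61 68 71
f 61 71 72
f 62 66 70
f 66 72 65
f 72 71 63
f 71 68 67
f 68 62 69
f 64 70 65
f 64 65 63
f 64 63 67
f 64 67 69
f 64 69 70
f 65 70 66
f 63 65 72
f 67 63 71
f 69 67 68
f 70 69 62

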